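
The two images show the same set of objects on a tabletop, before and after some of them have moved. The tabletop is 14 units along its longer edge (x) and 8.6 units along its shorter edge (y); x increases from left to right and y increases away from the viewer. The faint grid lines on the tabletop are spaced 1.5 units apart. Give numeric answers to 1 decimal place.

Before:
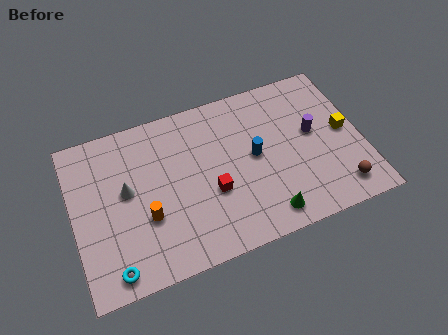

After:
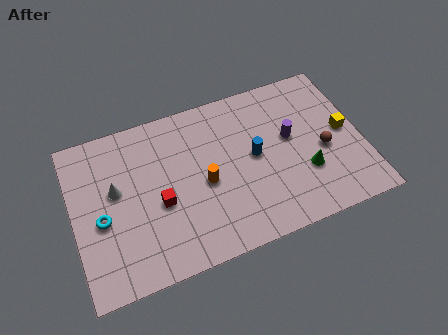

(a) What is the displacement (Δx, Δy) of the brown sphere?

(-0.5, 2.3)

The brown sphere was at about (12.6, 1.4) and moved to about (12.1, 3.7).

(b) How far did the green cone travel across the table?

2.6

From (9.0, 1.2) to (11.1, 2.8), the green cone covered √(2.1² + 1.6²) ≈ 2.6 units.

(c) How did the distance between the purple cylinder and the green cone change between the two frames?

-2.3

Before: roughly 4.5 units apart; after: 2.2. That's 2.3 units closer together.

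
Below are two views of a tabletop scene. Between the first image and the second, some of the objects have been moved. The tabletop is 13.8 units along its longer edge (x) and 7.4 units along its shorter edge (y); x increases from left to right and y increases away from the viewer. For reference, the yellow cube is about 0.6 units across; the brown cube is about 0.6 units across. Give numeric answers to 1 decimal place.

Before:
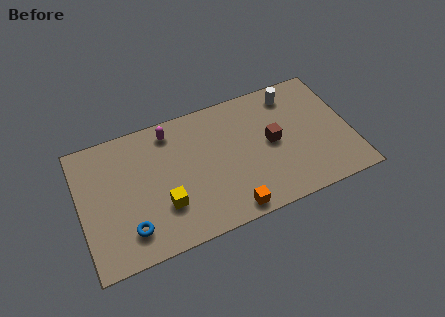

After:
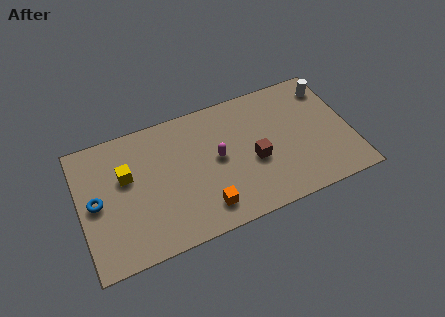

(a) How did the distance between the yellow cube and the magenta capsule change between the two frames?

+0.6

The distance was about 4.1 in the first image and 4.7 in the second, so they moved 0.6 units further apart.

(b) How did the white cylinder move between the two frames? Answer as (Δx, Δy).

(1.9, -0.2)

From the two frames, the white cylinder sits at roughly (11.1, 6.2) before and (13.0, 6.0) after.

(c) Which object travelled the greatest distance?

the magenta capsule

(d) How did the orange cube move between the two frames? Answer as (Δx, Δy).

(-1.2, 0.6)

From the two frames, the orange cube sits at roughly (7.3, 0.8) before and (6.1, 1.4) after.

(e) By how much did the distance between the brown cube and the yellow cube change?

+0.7

The distance was about 5.9 in the first image and 6.6 in the second, so they moved 0.7 units further apart.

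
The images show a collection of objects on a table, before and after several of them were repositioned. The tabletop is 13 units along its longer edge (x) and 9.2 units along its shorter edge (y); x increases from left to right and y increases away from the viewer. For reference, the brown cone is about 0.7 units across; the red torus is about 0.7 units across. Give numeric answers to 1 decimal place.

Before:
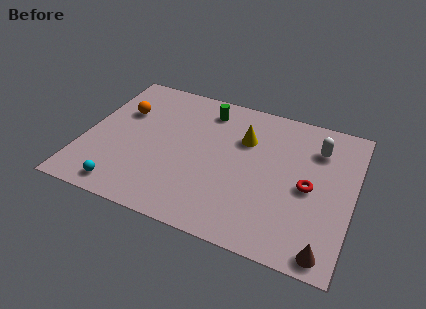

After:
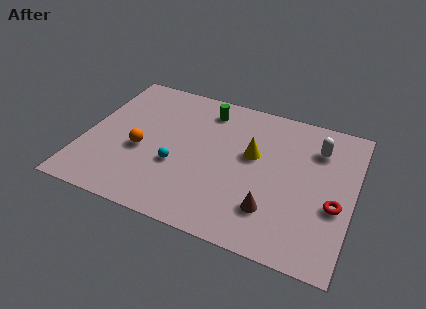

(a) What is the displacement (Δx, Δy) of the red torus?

(1.3, -0.7)

The red torus started near (10.9, 4.3) and ended near (12.2, 3.6).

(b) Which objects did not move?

the green cylinder and the white capsule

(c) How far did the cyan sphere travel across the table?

3.3

From (2.3, 1.1) to (4.6, 3.4), the cyan sphere covered √(2.3² + 2.3²) ≈ 3.3 units.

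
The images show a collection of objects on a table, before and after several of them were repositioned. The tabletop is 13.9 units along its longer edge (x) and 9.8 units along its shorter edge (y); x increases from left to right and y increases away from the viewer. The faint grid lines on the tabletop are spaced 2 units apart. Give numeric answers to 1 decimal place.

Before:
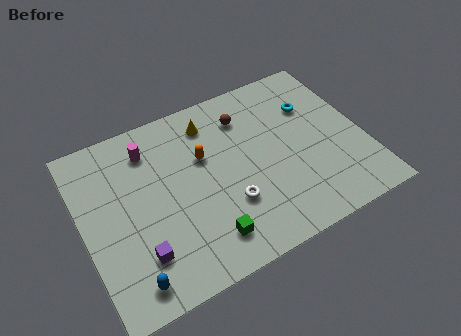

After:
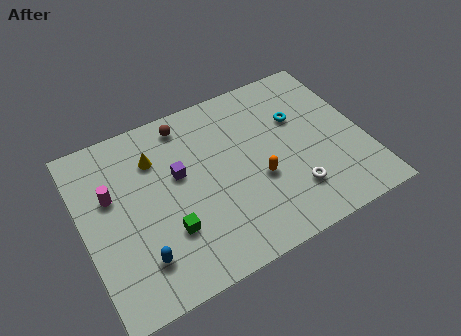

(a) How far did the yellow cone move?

3.0

From (6.7, 8.0) to (3.8, 7.2), the yellow cone covered √(2.9² + 0.8²) ≈ 3.0 units.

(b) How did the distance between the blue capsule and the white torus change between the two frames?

+2.2

Before: roughly 5.4 units apart; after: 7.6. That's 2.2 units further apart.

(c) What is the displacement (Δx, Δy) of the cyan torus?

(-0.8, -0.4)

The cyan torus started near (11.7, 6.8) and ended near (10.9, 6.4).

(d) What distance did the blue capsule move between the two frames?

1.1

From (1.8, 1.3) to (2.4, 2.2), the blue capsule covered √(0.6² + 0.9²) ≈ 1.1 units.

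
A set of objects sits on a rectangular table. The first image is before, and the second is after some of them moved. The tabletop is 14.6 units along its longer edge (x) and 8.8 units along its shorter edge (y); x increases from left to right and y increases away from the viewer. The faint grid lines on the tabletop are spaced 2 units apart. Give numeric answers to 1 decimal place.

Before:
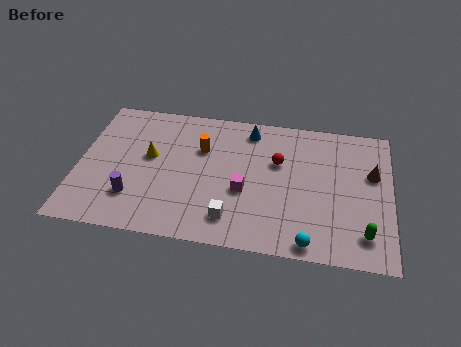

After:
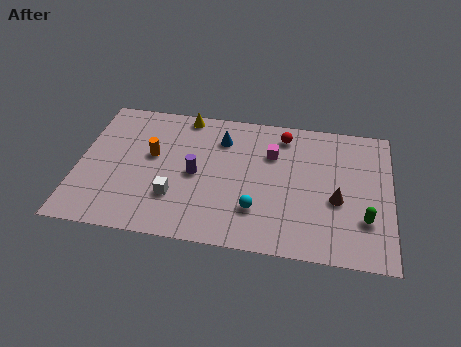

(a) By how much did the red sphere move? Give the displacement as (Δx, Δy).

(0.2, 1.8)

The red sphere started near (9.3, 5.6) and ended near (9.5, 7.4).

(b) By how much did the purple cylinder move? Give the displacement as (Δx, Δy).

(2.8, 1.9)

From the two frames, the purple cylinder sits at roughly (2.7, 2.3) before and (5.5, 4.2) after.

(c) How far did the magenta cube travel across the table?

2.9

The magenta cube was near (7.8, 3.5) before and (9.0, 6.1) after, so it travelled √(1.2² + 2.6²) ≈ 2.9 units.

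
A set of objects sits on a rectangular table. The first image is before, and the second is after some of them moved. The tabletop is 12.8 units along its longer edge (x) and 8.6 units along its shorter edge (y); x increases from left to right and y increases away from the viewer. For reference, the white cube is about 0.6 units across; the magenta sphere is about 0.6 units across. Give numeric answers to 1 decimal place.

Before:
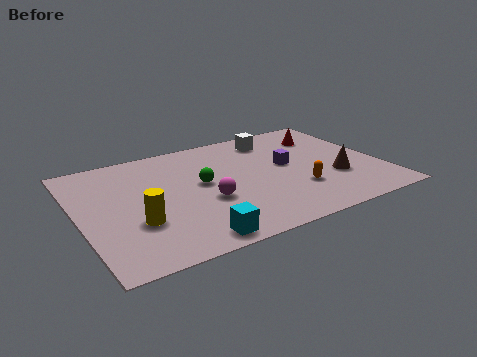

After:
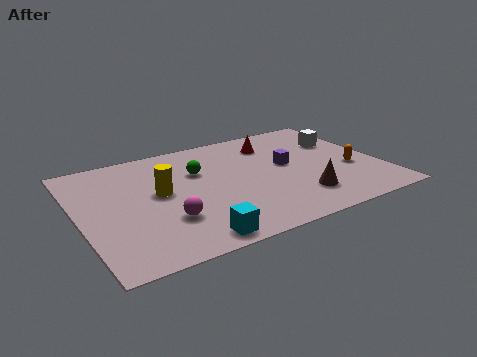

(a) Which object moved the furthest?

the white cube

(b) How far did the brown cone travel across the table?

1.9

The brown cone moved from about (10.7, 2.9) to (9.0, 2.0), a distance of √(1.7² + 0.9²) ≈ 1.9.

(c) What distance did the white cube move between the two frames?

3.1

From (8.7, 7.1) to (11.5, 5.8), the white cube covered √(2.8² + 1.3²) ≈ 3.1 units.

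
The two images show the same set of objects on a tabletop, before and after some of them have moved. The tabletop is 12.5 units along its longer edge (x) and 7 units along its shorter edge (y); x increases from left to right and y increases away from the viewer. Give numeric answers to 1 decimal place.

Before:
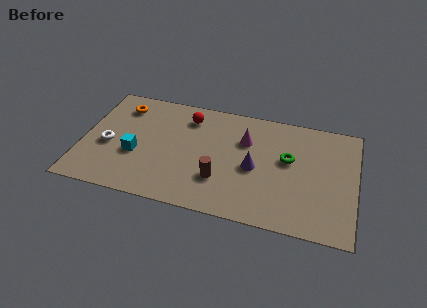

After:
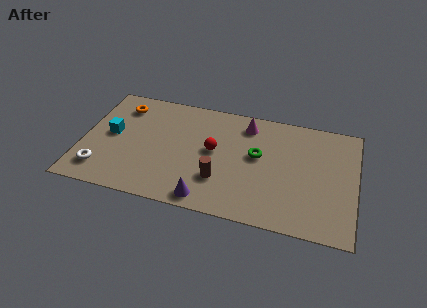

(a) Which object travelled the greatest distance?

the purple cone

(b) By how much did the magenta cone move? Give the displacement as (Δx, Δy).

(0.0, 1.0)

The magenta cone was at about (7.4, 4.8) and moved to about (7.4, 5.8).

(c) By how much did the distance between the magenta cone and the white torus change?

+1.3

They were about 6.5 units apart before and 7.8 after — 1.3 units further apart.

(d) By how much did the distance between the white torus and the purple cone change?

-1.8

Before: roughly 6.7 units apart; after: 4.9. That's 1.8 units closer together.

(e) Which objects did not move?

the brown cylinder and the orange torus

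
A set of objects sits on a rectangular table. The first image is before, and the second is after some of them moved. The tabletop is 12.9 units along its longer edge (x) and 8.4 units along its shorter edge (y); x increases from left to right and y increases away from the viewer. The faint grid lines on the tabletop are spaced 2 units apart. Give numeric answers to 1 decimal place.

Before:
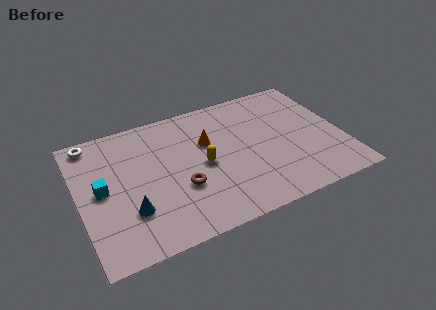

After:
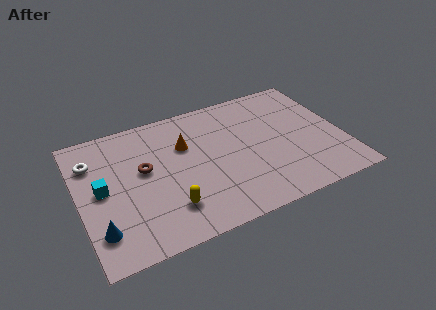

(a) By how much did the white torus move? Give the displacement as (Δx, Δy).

(-0.1, -1.3)

The white torus started near (0.9, 7.5) and ended near (0.8, 6.2).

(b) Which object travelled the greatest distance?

the yellow capsule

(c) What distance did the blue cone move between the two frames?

1.6

From (2.3, 2.5) to (0.8, 1.9), the blue cone covered √(1.5² + 0.6²) ≈ 1.6 units.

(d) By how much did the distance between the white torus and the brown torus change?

-3.2

Before: roughly 6.0 units apart; after: 2.8. That's 3.2 units closer together.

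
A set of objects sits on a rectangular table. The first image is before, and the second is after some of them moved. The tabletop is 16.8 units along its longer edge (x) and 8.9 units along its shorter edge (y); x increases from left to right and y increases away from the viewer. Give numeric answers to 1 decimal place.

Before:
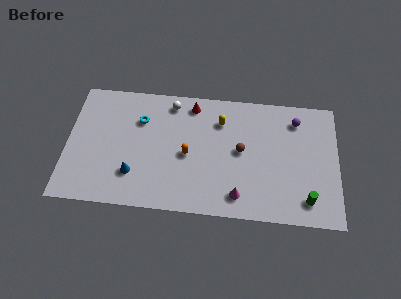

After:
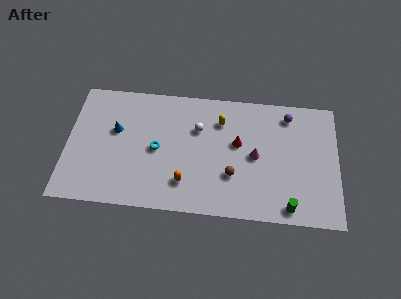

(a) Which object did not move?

the yellow capsule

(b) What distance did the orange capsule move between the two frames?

2.0

The orange capsule was near (7.5, 4.1) before and (7.4, 2.1) after, so it travelled √(0.1² + 2.0²) ≈ 2.0 units.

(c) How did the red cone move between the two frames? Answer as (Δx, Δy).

(2.9, -2.5)

From the two frames, the red cone sits at roughly (7.7, 7.7) before and (10.6, 5.2) after.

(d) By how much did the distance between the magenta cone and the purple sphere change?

-3.0

They were about 6.7 units apart before and 3.7 after — 3.0 units closer together.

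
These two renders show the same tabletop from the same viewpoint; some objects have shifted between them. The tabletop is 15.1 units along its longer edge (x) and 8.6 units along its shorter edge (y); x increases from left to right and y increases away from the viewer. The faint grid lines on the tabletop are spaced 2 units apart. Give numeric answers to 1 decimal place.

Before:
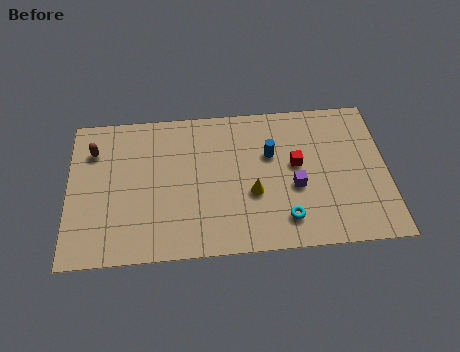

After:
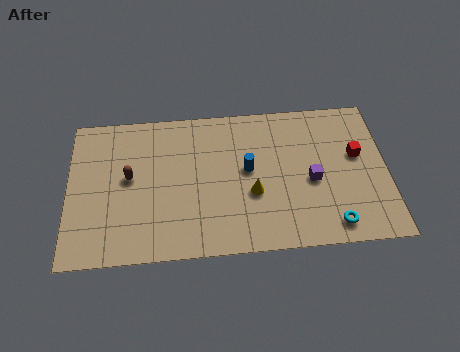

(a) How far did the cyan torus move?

2.3

The cyan torus moved from about (10.2, 1.7) to (12.4, 1.2), a distance of √(2.2² + 0.5²) ≈ 2.3.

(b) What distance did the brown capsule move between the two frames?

2.4

The brown capsule was near (1.2, 6.4) before and (2.9, 4.7) after, so it travelled √(1.7² + 1.7²) ≈ 2.4 units.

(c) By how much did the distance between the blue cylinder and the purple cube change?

+0.8

The distance was about 2.3 in the first image and 3.1 in the second, so they moved 0.8 units further apart.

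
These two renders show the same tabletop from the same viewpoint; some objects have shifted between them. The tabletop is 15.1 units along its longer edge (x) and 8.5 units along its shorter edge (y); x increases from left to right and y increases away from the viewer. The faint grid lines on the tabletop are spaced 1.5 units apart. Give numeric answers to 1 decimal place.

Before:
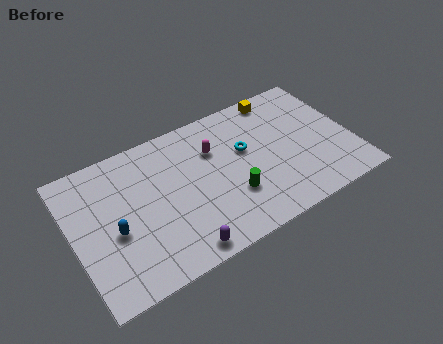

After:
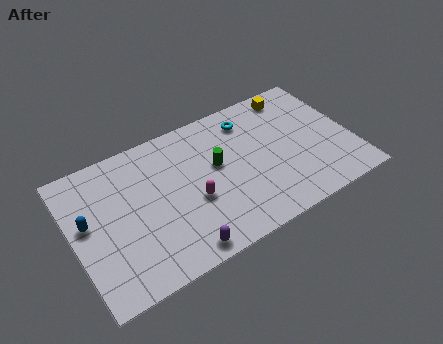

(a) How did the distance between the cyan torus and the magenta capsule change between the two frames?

+3.2

Before: roughly 1.8 units apart; after: 5.0. That's 3.2 units further apart.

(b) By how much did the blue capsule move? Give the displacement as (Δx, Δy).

(-1.3, 1.2)

The blue capsule started near (2.1, 3.6) and ended near (0.8, 4.8).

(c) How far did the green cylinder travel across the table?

2.3

The green cylinder was near (8.3, 2.7) before and (7.8, 4.9) after, so it travelled √(0.5² + 2.2²) ≈ 2.3 units.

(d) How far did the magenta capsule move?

2.9

The magenta capsule was near (7.8, 5.9) before and (6.3, 3.4) after, so it travelled √(1.5² + 2.5²) ≈ 2.9 units.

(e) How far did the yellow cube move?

0.8

From (11.7, 7.6) to (12.5, 7.4), the yellow cube covered √(0.8² + 0.2²) ≈ 0.8 units.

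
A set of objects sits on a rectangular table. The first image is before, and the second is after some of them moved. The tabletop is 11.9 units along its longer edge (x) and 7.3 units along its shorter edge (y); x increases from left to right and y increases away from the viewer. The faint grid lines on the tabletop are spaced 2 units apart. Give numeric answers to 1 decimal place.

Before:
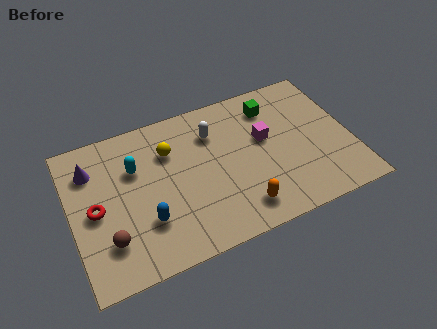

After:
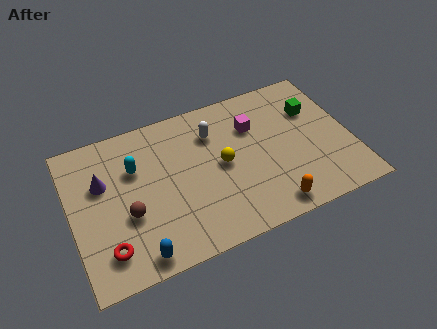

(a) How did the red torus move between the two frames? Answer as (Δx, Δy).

(0.3, -2.0)

The red torus started near (1.0, 3.5) and ended near (1.3, 1.5).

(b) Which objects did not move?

the white capsule and the cyan capsule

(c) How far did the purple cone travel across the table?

0.9

The purple cone was near (1.0, 5.5) before and (1.4, 4.7) after, so it travelled √(0.4² + 0.8²) ≈ 0.9 units.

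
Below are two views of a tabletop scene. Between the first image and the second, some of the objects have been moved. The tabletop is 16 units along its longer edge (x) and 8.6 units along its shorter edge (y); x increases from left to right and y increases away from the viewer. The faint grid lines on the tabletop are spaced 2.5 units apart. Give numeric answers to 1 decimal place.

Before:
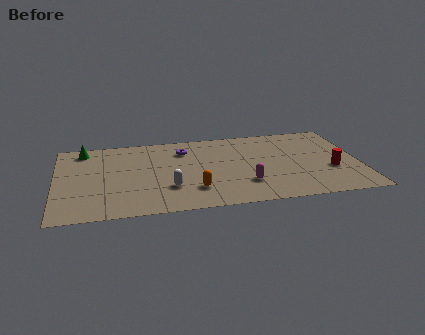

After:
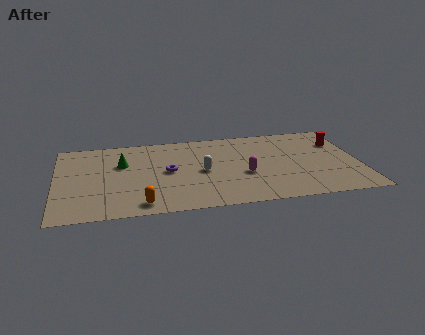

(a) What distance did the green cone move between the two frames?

2.7

From (1.5, 7.4) to (3.5, 5.6), the green cone covered √(2.0² + 1.8²) ≈ 2.7 units.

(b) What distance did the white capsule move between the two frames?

2.3

The white capsule moved from about (5.9, 2.6) to (7.7, 4.1), a distance of √(1.8² + 1.5²) ≈ 2.3.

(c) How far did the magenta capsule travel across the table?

1.0

From (9.9, 2.4) to (9.9, 3.4), the magenta capsule covered √(0.0² + 1.0²) ≈ 1.0 units.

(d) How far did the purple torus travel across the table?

2.4

From (6.8, 6.6) to (5.9, 4.4), the purple torus covered √(0.9² + 2.2²) ≈ 2.4 units.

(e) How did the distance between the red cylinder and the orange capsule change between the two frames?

+4.4

Before: roughly 7.4 units apart; after: 11.8. That's 4.4 units further apart.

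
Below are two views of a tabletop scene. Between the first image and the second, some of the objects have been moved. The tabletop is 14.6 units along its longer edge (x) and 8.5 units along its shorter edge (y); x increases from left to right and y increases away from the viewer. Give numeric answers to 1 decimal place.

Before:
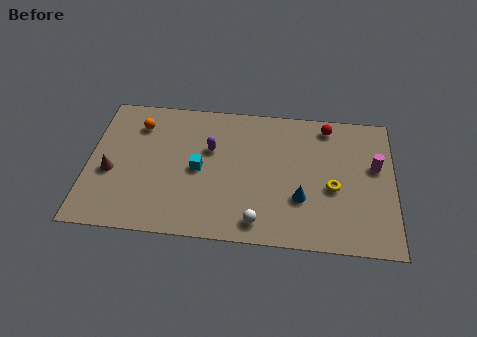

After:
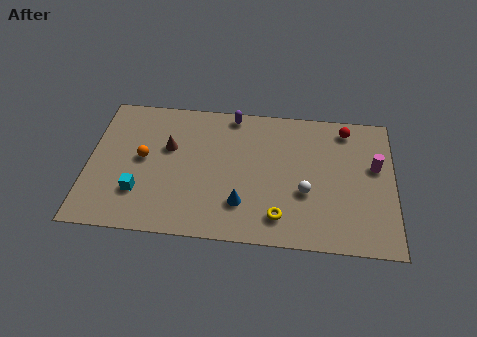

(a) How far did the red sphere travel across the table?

0.9

The red sphere moved from about (11.4, 7.4) to (12.3, 7.3), a distance of √(0.9² + 0.1²) ≈ 0.9.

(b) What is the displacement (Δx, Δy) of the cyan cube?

(-2.8, -1.7)

From the two frames, the cyan cube sits at roughly (5.3, 4.1) before and (2.5, 2.4) after.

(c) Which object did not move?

the magenta cylinder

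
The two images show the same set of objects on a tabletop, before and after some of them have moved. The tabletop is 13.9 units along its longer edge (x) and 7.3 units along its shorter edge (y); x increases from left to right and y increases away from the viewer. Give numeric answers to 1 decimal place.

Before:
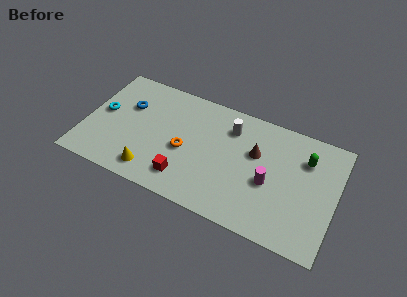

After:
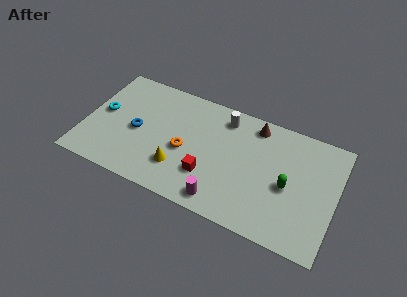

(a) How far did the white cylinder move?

0.6

The white cylinder was near (7.9, 5.6) before and (7.5, 6.1) after, so it travelled √(0.4² + 0.5²) ≈ 0.6 units.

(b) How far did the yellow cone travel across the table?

1.6

The yellow cone was near (4.0, 1.2) before and (5.4, 2.0) after, so it travelled √(1.4² + 0.8²) ≈ 1.6 units.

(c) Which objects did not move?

the orange torus and the cyan torus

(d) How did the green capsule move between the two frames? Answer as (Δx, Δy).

(-0.8, -2.0)

From the two frames, the green capsule sits at roughly (12.1, 5.3) before and (11.3, 3.3) after.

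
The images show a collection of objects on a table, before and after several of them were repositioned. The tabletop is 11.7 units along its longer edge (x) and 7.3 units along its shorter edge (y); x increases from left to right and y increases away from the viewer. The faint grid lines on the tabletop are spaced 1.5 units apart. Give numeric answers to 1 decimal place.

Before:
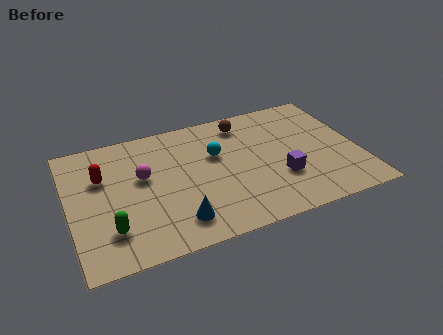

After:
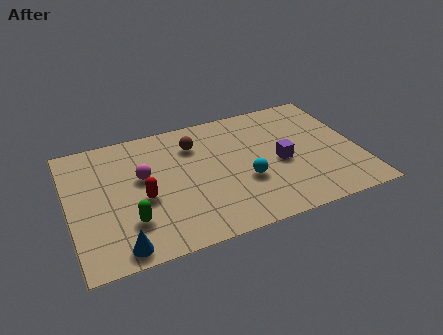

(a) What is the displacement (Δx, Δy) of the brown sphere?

(-2.1, -0.6)

The brown sphere started near (7.3, 6.1) and ended near (5.2, 5.5).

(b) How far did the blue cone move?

2.4

From (4.1, 1.4) to (1.8, 0.8), the blue cone covered √(2.3² + 0.6²) ≈ 2.4 units.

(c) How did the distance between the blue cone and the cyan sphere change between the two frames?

+1.8

They were about 3.7 units apart before and 5.5 after — 1.8 units further apart.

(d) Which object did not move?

the magenta sphere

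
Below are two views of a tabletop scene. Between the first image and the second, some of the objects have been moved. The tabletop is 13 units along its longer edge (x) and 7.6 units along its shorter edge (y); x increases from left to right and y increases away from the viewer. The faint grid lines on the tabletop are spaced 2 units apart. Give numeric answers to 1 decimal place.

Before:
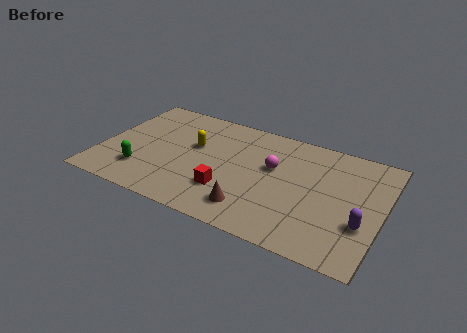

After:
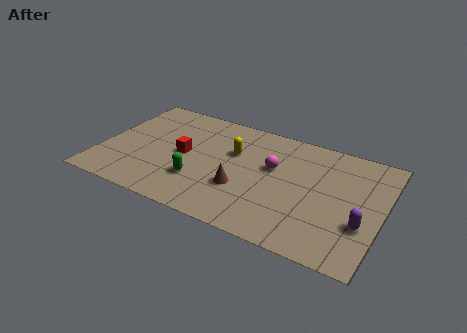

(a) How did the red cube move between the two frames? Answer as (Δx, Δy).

(-2.3, 1.6)

From the two frames, the red cube sits at roughly (6.1, 2.2) before and (3.8, 3.8) after.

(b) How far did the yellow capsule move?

1.8

The yellow capsule was near (4.2, 4.6) before and (6.0, 4.9) after, so it travelled √(1.8² + 0.3²) ≈ 1.8 units.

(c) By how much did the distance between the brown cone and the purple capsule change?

+0.5

The distance was about 5.0 in the first image and 5.5 in the second, so they moved 0.5 units further apart.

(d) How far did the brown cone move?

1.3

The brown cone was near (7.3, 1.5) before and (6.7, 2.6) after, so it travelled √(0.6² + 1.1²) ≈ 1.3 units.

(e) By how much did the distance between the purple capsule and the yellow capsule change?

-1.6

They were about 8.2 units apart before and 6.6 after — 1.6 units closer together.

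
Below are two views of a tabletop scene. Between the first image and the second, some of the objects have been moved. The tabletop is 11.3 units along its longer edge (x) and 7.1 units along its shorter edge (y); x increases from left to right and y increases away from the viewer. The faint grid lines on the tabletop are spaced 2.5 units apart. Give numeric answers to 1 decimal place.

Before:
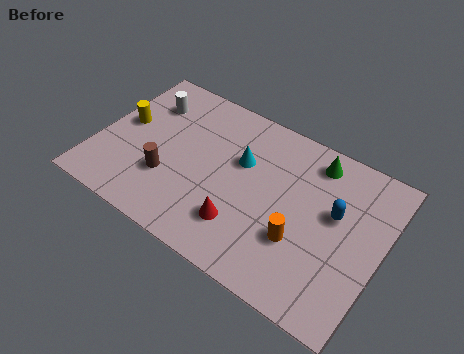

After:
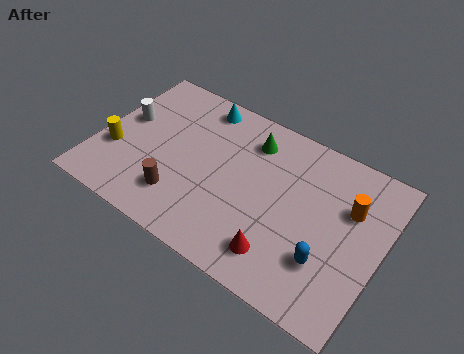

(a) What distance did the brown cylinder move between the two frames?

0.8

The brown cylinder moved from about (3.0, 2.3) to (3.6, 1.7), a distance of √(0.6² + 0.6²) ≈ 0.8.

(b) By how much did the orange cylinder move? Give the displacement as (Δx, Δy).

(1.6, 2.3)

The orange cylinder was at about (8.3, 2.4) and moved to about (9.9, 4.7).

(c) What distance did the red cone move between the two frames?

1.6

From (6.1, 1.8) to (7.7, 1.4), the red cone covered √(1.6² + 0.4²) ≈ 1.6 units.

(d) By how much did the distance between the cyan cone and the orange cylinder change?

+3.1

Before: roughly 3.4 units apart; after: 6.5. That's 3.1 units further apart.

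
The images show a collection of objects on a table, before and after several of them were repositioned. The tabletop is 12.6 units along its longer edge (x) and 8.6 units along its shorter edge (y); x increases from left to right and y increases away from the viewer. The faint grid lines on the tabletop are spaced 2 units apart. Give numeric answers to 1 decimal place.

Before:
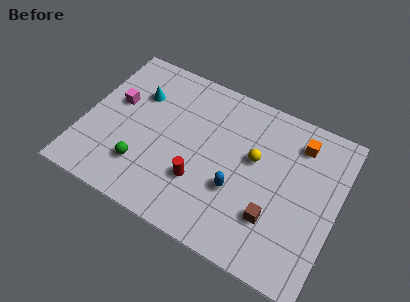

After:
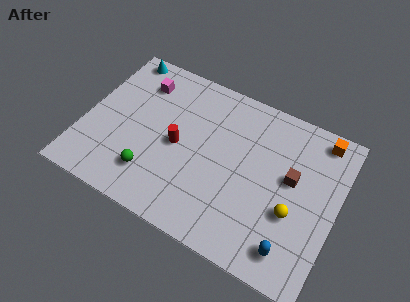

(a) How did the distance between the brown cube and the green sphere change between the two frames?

+0.7

Before: roughly 6.5 units apart; after: 7.2. That's 0.7 units further apart.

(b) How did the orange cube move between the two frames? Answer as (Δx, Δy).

(1.0, 0.7)

The orange cube started near (10.4, 6.9) and ended near (11.4, 7.6).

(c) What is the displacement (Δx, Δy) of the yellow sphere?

(2.2, -1.9)

The yellow sphere started near (8.4, 5.1) and ended near (10.6, 3.2).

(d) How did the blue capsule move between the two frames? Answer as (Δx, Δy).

(3.0, -1.7)

The blue capsule started near (7.8, 3.1) and ended near (10.8, 1.4).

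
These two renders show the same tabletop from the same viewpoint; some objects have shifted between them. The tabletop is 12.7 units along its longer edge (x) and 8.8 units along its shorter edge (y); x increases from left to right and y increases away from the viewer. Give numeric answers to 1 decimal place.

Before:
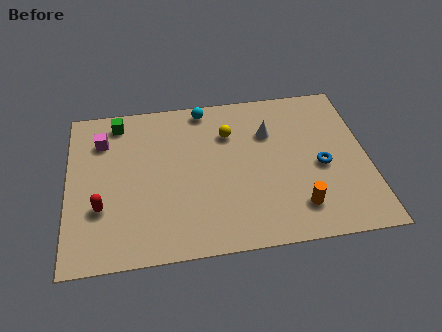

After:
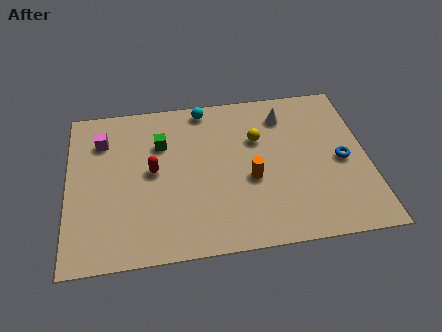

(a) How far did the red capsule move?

2.8

The red capsule moved from about (1.4, 2.9) to (3.6, 4.6), a distance of √(2.2² + 1.7²) ≈ 2.8.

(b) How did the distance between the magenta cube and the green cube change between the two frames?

+1.3

The distance was about 1.2 in the first image and 2.5 in the second, so they moved 1.3 units further apart.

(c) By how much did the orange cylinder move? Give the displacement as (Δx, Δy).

(-1.9, 1.8)

The orange cylinder was at about (9.6, 1.8) and moved to about (7.7, 3.6).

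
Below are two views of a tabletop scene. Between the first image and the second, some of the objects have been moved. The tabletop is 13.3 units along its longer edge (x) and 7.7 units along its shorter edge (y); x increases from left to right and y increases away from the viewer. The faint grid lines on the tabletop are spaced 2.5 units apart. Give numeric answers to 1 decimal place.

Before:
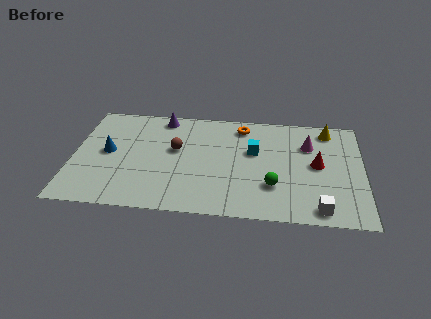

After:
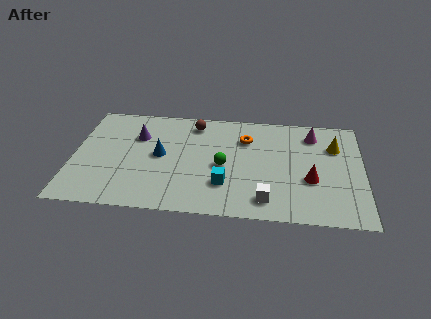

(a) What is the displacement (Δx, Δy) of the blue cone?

(2.4, 0.0)

The blue cone started near (1.6, 4.0) and ended near (4.0, 4.0).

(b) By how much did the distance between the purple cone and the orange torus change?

+1.3

They were about 3.7 units apart before and 5.0 after — 1.3 units further apart.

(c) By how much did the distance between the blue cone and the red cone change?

-2.6

They were about 9.6 units apart before and 7.0 after — 2.6 units closer together.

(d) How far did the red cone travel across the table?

1.1

The red cone moved from about (11.2, 4.0) to (10.9, 2.9), a distance of √(0.3² + 1.1²) ≈ 1.1.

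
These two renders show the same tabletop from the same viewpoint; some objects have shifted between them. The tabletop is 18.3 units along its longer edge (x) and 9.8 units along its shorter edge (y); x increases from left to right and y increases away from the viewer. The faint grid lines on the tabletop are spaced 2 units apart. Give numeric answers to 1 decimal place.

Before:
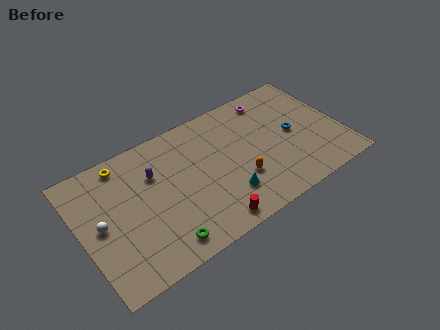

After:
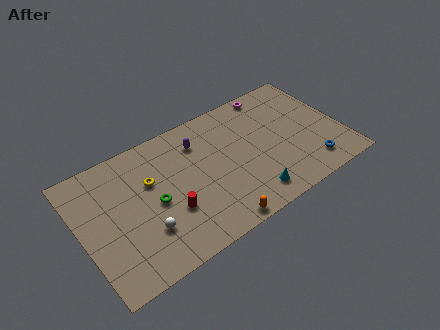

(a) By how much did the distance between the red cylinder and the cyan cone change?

+3.7

The distance was about 2.0 in the first image and 5.7 in the second, so they moved 3.7 units further apart.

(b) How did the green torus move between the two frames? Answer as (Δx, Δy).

(0.0, 3.2)

The green torus started near (5.0, 1.4) and ended near (5.0, 4.6).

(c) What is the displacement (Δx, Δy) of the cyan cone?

(1.6, -0.9)

From the two frames, the cyan cone sits at roughly (9.7, 2.5) before and (11.3, 1.6) after.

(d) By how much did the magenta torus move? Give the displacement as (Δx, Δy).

(0.2, 0.5)

From the two frames, the magenta torus sits at roughly (14.0, 8.4) before and (14.2, 8.9) after.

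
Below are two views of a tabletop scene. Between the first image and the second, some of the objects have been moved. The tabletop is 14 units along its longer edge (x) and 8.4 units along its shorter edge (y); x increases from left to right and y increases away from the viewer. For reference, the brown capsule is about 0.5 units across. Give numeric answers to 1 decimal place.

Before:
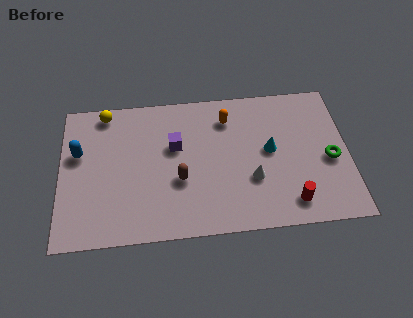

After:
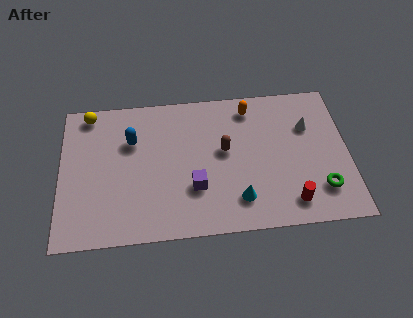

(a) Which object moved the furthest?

the white cone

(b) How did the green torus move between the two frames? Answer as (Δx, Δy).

(-0.5, -1.7)

From the two frames, the green torus sits at roughly (13.1, 3.7) before and (12.6, 2.0) after.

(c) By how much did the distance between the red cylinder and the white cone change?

+2.1

Before: roughly 2.3 units apart; after: 4.4. That's 2.1 units further apart.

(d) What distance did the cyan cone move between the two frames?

3.1

From (10.2, 4.5) to (8.6, 1.8), the cyan cone covered √(1.6² + 2.7²) ≈ 3.1 units.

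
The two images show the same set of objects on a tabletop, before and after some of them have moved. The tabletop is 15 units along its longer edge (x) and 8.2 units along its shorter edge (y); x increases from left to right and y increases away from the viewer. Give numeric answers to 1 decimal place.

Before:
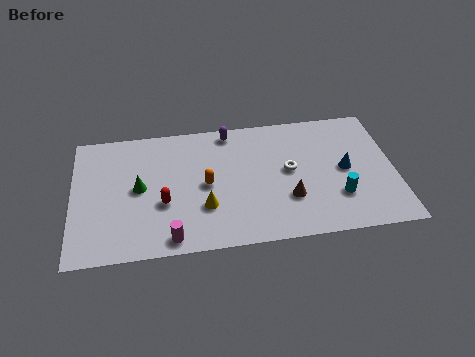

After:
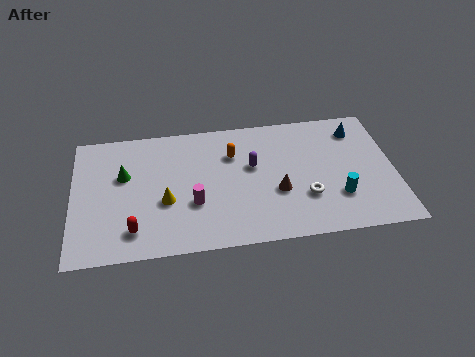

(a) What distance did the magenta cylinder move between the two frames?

2.3

From (4.5, 0.9) to (5.6, 2.9), the magenta cylinder covered √(1.1² + 2.0²) ≈ 2.3 units.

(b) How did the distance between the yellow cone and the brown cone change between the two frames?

+1.3

Before: roughly 3.9 units apart; after: 5.2. That's 1.3 units further apart.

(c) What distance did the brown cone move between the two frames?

0.7

The brown cone moved from about (10.0, 2.6) to (9.5, 3.1), a distance of √(0.5² + 0.5²) ≈ 0.7.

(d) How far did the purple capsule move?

2.6

The purple capsule moved from about (7.4, 7.3) to (8.4, 4.9), a distance of √(1.0² + 2.4²) ≈ 2.6.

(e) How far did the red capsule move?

2.1

The red capsule moved from about (4.2, 3.1) to (2.8, 1.6), a distance of √(1.4² + 1.5²) ≈ 2.1.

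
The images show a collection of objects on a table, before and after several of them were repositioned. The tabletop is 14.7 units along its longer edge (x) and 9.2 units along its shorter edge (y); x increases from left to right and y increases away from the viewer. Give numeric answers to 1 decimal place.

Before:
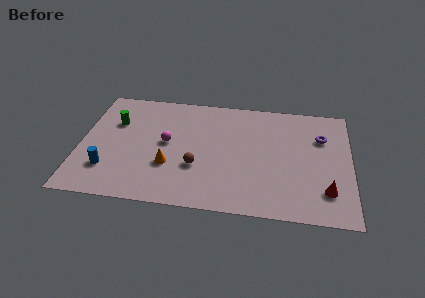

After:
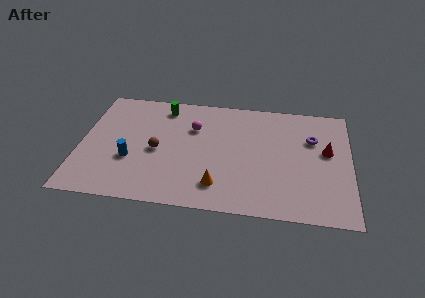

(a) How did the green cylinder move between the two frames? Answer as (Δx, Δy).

(2.6, 1.6)

From the two frames, the green cylinder sits at roughly (1.8, 6.2) before and (4.4, 7.8) after.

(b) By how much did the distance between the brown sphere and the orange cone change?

+2.6

Before: roughly 1.5 units apart; after: 4.1. That's 2.6 units further apart.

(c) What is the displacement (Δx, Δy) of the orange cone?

(2.7, -1.2)

The orange cone was at about (4.9, 3.1) and moved to about (7.6, 1.9).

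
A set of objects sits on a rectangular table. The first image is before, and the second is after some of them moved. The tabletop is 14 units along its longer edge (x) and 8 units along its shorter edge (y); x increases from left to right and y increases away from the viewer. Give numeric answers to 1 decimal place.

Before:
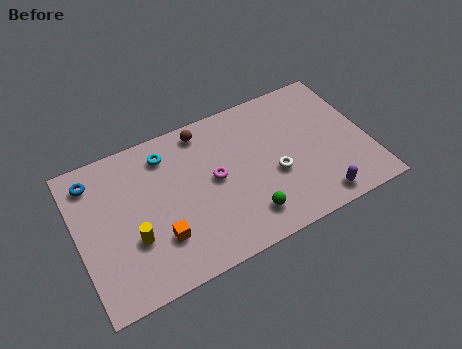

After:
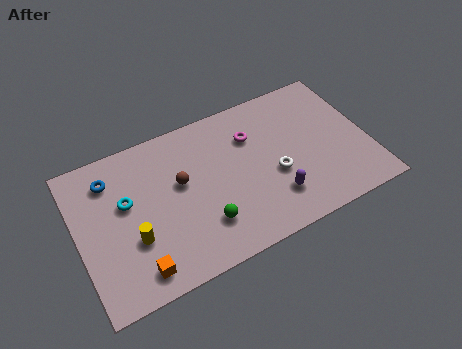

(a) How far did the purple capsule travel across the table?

2.2

The purple capsule moved from about (11.2, 1.0) to (9.2, 2.0), a distance of √(2.0² + 1.0²) ≈ 2.2.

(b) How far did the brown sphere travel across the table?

2.7

From (6.4, 7.0) to (5.0, 4.7), the brown sphere covered √(1.4² + 2.3²) ≈ 2.7 units.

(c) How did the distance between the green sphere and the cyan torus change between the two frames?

-1.6

The distance was about 5.9 in the first image and 4.3 in the second, so they moved 1.6 units closer together.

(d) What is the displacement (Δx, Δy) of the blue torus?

(0.8, -0.3)

The blue torus started near (1.0, 6.6) and ended near (1.8, 6.3).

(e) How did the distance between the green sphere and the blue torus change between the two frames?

-2.6

The distance was about 8.4 in the first image and 5.8 in the second, so they moved 2.6 units closer together.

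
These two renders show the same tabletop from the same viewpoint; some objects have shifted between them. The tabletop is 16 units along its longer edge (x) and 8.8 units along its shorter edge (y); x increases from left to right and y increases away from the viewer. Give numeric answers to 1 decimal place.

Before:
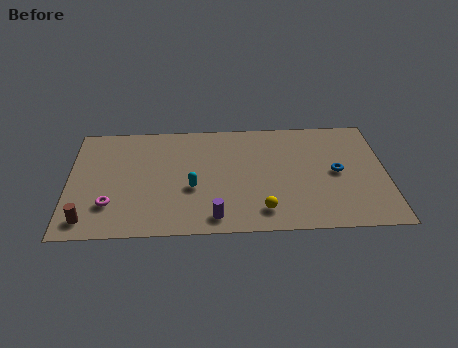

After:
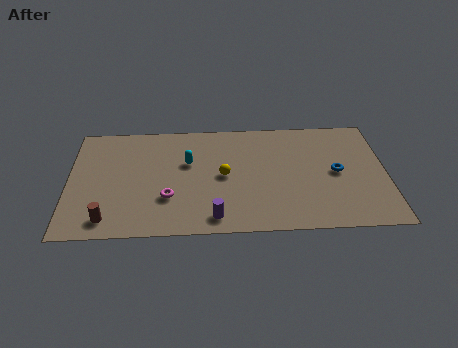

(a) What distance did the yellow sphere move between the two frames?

3.4

The yellow sphere moved from about (9.7, 1.6) to (7.8, 4.4), a distance of √(1.9² + 2.8²) ≈ 3.4.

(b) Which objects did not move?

the blue torus and the purple cylinder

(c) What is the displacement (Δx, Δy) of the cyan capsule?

(-0.2, 2.0)

The cyan capsule started near (6.2, 3.5) and ended near (6.0, 5.5).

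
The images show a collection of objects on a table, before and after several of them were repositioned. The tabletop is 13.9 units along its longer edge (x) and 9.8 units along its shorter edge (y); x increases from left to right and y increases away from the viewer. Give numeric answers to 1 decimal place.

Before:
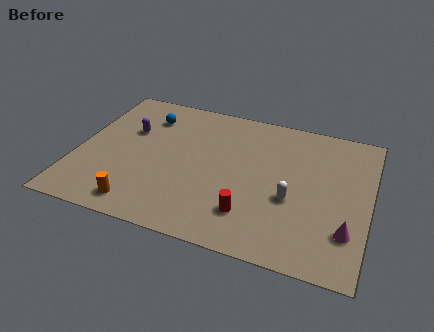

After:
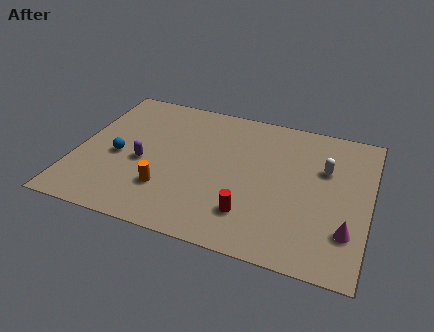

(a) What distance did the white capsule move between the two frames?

2.9

From (10.3, 3.9) to (11.7, 6.4), the white capsule covered √(1.4² + 2.5²) ≈ 2.9 units.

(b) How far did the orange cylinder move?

1.8

From (3.4, 1.3) to (4.5, 2.7), the orange cylinder covered √(1.1² + 1.4²) ≈ 1.8 units.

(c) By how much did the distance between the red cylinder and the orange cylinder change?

-1.2

The distance was about 5.2 in the first image and 4.0 in the second, so they moved 1.2 units closer together.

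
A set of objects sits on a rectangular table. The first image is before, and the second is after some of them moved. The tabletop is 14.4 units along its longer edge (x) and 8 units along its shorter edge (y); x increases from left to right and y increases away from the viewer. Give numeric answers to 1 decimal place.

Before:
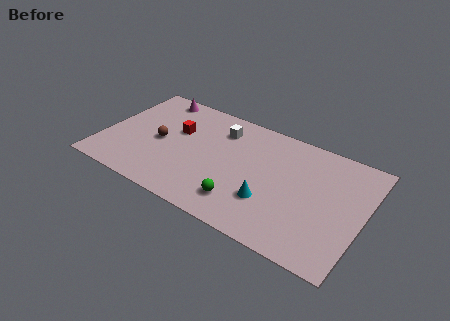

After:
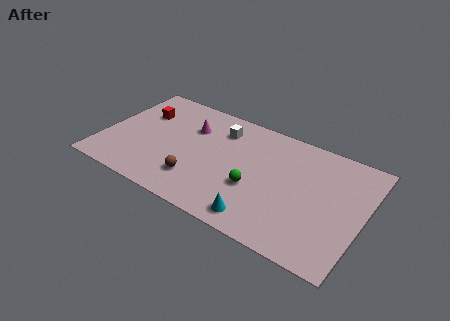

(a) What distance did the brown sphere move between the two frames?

3.0

The brown sphere moved from about (3.1, 3.8) to (5.5, 2.0), a distance of √(2.4² + 1.8²) ≈ 3.0.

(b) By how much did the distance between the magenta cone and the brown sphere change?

+0.3

The distance was about 3.4 in the first image and 3.7 in the second, so they moved 0.3 units further apart.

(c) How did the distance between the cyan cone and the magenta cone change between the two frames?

-2.1

They were about 8.5 units apart before and 6.4 after — 2.1 units closer together.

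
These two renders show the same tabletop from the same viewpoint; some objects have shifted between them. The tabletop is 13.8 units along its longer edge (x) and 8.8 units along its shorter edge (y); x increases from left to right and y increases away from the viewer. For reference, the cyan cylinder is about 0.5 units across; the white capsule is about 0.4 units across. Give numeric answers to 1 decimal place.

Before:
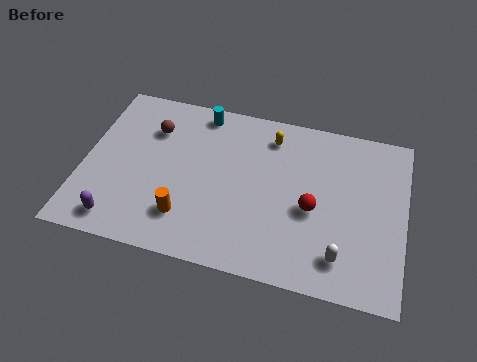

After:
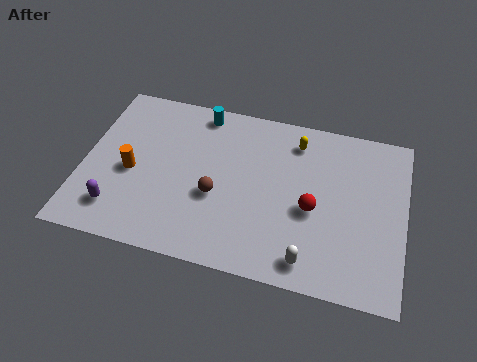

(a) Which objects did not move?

the red sphere and the cyan cylinder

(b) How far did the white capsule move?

1.4

The white capsule was near (11.2, 1.7) before and (9.9, 1.2) after, so it travelled √(1.3² + 0.5²) ≈ 1.4 units.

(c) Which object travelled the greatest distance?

the brown sphere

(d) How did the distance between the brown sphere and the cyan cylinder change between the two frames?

+2.0

The distance was about 2.4 in the first image and 4.4 in the second, so they moved 2.0 units further apart.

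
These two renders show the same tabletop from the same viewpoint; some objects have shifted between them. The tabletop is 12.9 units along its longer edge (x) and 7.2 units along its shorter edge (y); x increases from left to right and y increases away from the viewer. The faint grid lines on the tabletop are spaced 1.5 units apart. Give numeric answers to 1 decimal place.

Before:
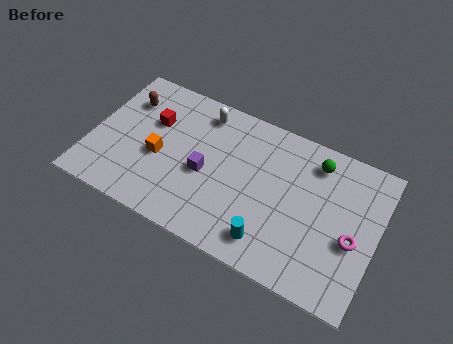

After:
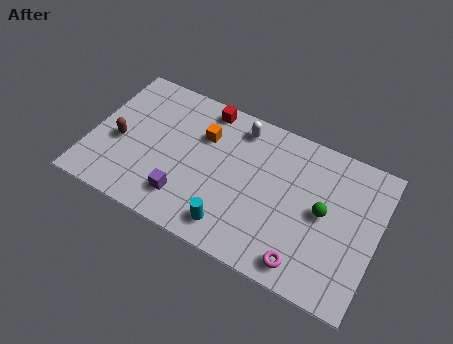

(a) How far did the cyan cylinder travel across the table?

1.7

The cyan cylinder moved from about (8.4, 1.3) to (6.7, 1.2), a distance of √(1.7² + 0.1²) ≈ 1.7.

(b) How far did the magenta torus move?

2.8

The magenta torus was near (11.9, 3.0) before and (10.0, 1.0) after, so it travelled √(1.9² + 2.0²) ≈ 2.8 units.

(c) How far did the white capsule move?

1.7

The white capsule was near (4.7, 6.1) before and (6.4, 6.1) after, so it travelled √(1.7² + 0.0²) ≈ 1.7 units.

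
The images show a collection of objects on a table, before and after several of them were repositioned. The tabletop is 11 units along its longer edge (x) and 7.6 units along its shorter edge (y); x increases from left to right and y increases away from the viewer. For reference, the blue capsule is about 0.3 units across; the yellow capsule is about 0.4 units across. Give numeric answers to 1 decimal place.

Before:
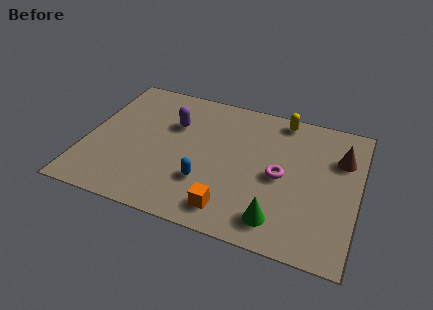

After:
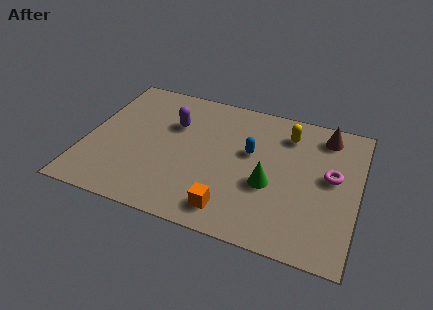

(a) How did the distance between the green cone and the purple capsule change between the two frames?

-1.4

They were about 6.0 units apart before and 4.6 after — 1.4 units closer together.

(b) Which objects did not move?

the purple capsule and the orange cube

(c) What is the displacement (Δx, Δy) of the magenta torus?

(2.0, 0.6)

The magenta torus started near (7.9, 3.6) and ended near (9.9, 4.2).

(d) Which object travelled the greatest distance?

the blue capsule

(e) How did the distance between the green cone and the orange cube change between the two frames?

+0.4

The distance was about 1.9 in the first image and 2.3 in the second, so they moved 0.4 units further apart.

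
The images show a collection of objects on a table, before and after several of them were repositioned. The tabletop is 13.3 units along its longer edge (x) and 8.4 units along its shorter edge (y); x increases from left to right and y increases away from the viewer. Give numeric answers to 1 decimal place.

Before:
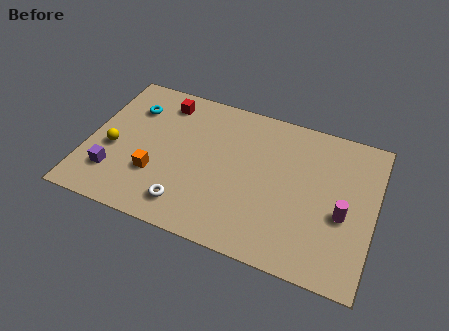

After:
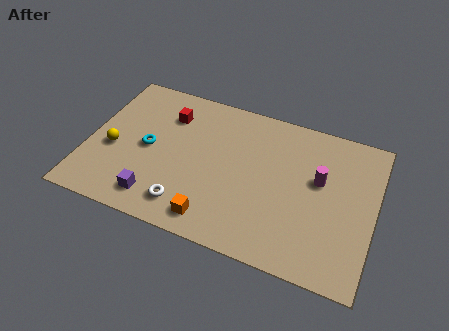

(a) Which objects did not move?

the yellow sphere and the white torus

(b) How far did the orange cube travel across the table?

3.3

From (3.3, 2.7) to (6.2, 1.2), the orange cube covered √(2.9² + 1.5²) ≈ 3.3 units.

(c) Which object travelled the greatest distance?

the orange cube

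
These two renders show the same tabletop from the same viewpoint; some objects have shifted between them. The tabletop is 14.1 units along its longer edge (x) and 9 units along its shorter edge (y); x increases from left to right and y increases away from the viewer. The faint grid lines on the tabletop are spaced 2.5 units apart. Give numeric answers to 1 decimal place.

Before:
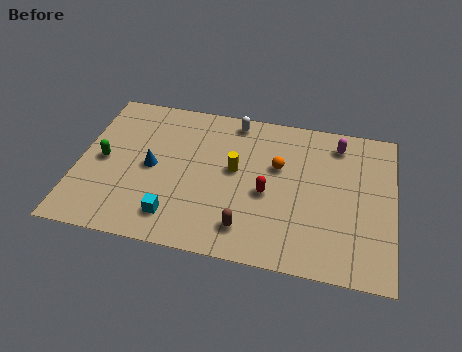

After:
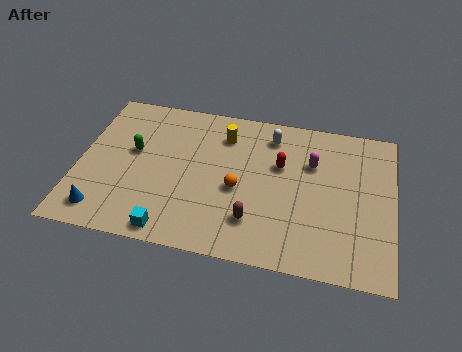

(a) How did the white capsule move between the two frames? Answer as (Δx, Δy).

(1.7, -0.6)

From the two frames, the white capsule sits at roughly (6.8, 8.0) before and (8.5, 7.4) after.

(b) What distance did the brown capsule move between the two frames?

0.6

The brown capsule was near (7.7, 1.7) before and (8.0, 2.2) after, so it travelled √(0.3² + 0.5²) ≈ 0.6 units.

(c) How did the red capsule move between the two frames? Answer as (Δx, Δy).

(0.5, 1.8)

The red capsule started near (8.5, 3.9) and ended near (9.0, 5.7).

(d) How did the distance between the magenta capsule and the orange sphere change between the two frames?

+0.7

The distance was about 3.2 in the first image and 3.9 in the second, so they moved 0.7 units further apart.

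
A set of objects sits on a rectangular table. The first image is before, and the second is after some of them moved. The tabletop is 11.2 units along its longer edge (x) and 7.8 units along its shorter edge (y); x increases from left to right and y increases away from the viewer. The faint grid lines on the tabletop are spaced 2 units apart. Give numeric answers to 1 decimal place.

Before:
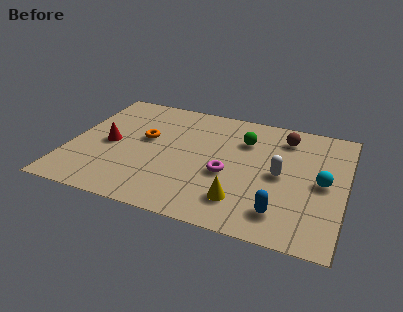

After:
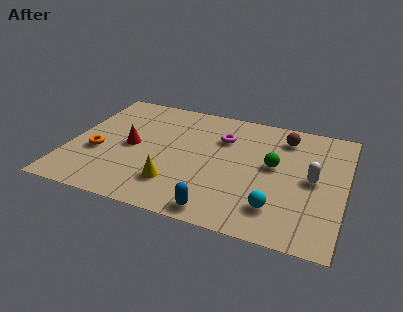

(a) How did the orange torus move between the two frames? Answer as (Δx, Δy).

(-1.8, -1.5)

The orange torus started near (3.0, 4.5) and ended near (1.2, 3.0).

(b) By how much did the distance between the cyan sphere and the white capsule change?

+0.9

They were about 1.7 units apart before and 2.6 after — 0.9 units further apart.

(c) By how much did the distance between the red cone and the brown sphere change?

-0.9

They were about 7.5 units apart before and 6.6 after — 0.9 units closer together.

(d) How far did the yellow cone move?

2.7

The yellow cone was near (7.2, 1.7) before and (4.5, 1.9) after, so it travelled √(2.7² + 0.2²) ≈ 2.7 units.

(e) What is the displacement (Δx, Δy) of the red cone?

(0.9, 0.1)

The red cone started near (1.6, 3.7) and ended near (2.5, 3.8).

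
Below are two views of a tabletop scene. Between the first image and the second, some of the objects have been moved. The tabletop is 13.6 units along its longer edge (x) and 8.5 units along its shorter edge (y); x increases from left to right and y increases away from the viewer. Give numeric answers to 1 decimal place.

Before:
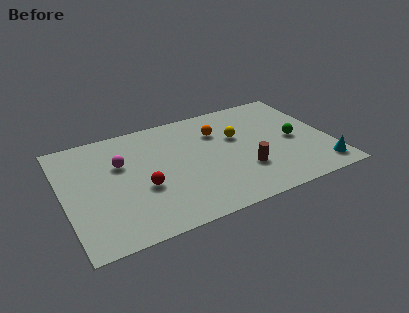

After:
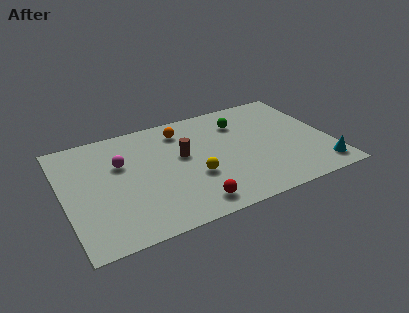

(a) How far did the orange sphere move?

2.0

The orange sphere moved from about (8.1, 6.1) to (6.3, 6.9), a distance of √(1.8² + 0.8²) ≈ 2.0.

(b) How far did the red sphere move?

3.0

The red sphere was near (3.9, 3.3) before and (6.1, 1.2) after, so it travelled √(2.2² + 2.1²) ≈ 3.0 units.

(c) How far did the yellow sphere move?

3.3

From (9.0, 5.3) to (6.5, 3.1), the yellow sphere covered √(2.5² + 2.2²) ≈ 3.3 units.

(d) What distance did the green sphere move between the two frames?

3.5

From (11.8, 4.0) to (9.3, 6.4), the green sphere covered √(2.5² + 2.4²) ≈ 3.5 units.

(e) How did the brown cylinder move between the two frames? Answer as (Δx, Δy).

(-2.9, 2.3)

From the two frames, the brown cylinder sits at roughly (9.0, 2.6) before and (6.1, 4.9) after.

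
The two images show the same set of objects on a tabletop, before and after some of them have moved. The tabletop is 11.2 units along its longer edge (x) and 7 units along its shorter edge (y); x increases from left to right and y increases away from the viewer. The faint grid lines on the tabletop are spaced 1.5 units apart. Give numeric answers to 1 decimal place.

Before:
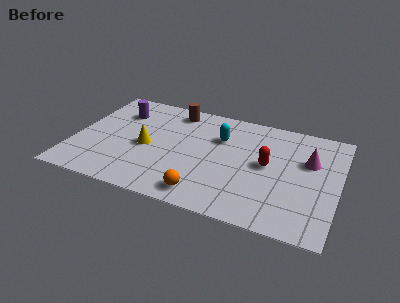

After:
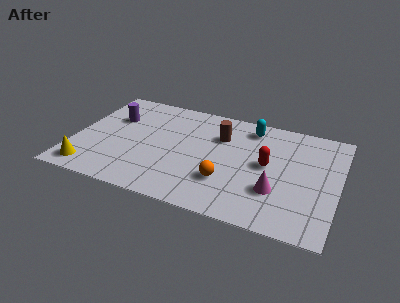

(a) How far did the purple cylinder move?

0.5

The purple cylinder moved from about (1.7, 5.2) to (1.5, 4.7), a distance of √(0.2² + 0.5²) ≈ 0.5.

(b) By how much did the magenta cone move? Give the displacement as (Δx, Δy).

(-1.2, -2.3)

From the two frames, the magenta cone sits at roughly (9.9, 4.5) before and (8.7, 2.2) after.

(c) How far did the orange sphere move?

1.4

The orange sphere moved from about (5.8, 1.0) to (6.6, 2.1), a distance of √(0.8² + 1.1²) ≈ 1.4.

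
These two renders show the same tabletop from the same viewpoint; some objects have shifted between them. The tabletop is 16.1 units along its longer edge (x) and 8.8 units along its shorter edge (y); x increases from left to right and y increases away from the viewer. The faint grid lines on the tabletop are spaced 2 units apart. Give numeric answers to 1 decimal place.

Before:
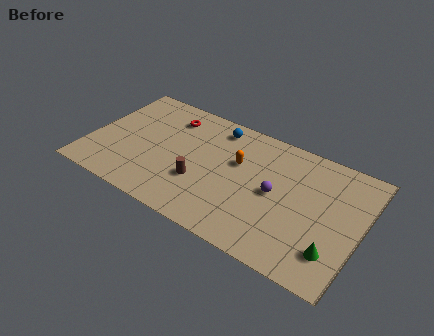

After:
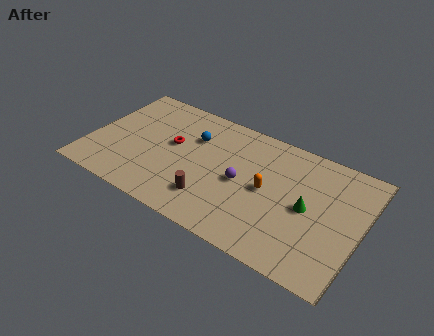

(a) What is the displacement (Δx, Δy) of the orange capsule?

(1.9, -1.1)

The orange capsule was at about (8.7, 5.5) and moved to about (10.6, 4.4).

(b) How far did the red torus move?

2.1

The red torus was near (4.3, 7.0) before and (4.8, 5.0) after, so it travelled √(0.5² + 2.0²) ≈ 2.1 units.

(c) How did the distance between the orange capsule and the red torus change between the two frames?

+1.2

Before: roughly 4.6 units apart; after: 5.8. That's 1.2 units further apart.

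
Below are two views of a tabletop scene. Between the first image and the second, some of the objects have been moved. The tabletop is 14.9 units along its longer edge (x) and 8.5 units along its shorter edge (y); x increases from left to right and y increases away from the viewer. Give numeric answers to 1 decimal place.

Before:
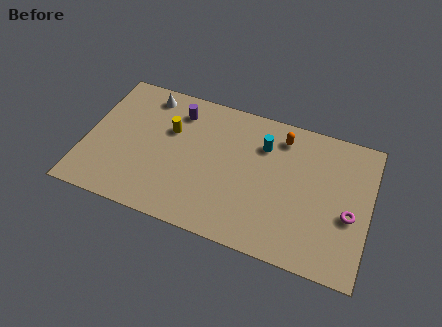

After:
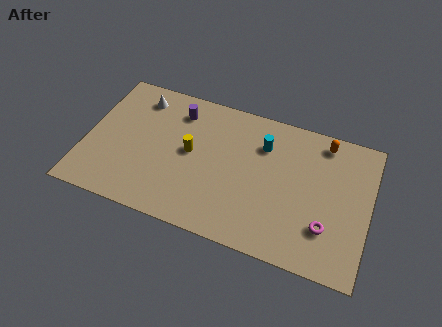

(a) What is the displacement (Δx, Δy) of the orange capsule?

(2.2, 0.4)

The orange capsule started near (10.1, 7.0) and ended near (12.3, 7.4).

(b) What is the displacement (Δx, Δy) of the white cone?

(-0.4, -0.3)

The white cone started near (2.9, 7.3) and ended near (2.5, 7.0).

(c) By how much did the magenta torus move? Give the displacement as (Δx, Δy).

(-1.1, -1.1)

The magenta torus was at about (13.9, 3.5) and moved to about (12.8, 2.4).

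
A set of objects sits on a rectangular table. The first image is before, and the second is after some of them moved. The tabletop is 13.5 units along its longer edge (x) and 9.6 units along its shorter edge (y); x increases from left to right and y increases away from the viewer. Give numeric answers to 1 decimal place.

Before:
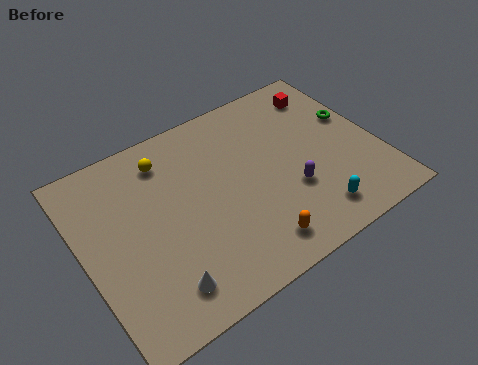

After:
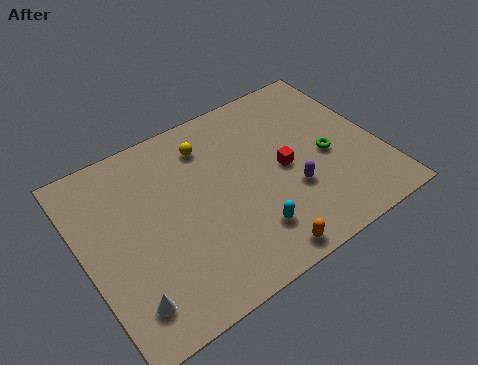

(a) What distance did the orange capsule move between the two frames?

0.6

From (7.1, 1.5) to (7.2, 0.9), the orange capsule covered √(0.1² + 0.6²) ≈ 0.6 units.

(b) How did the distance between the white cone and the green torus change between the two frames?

-0.6

They were about 10.6 units apart before and 10.0 after — 0.6 units closer together.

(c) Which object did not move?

the purple capsule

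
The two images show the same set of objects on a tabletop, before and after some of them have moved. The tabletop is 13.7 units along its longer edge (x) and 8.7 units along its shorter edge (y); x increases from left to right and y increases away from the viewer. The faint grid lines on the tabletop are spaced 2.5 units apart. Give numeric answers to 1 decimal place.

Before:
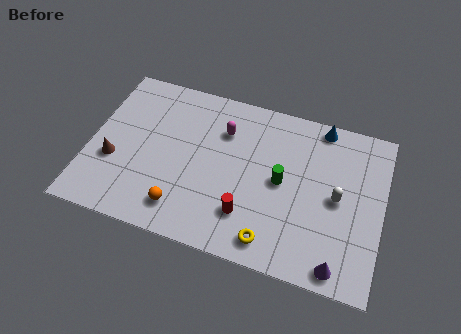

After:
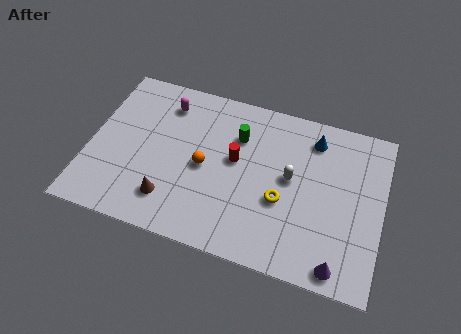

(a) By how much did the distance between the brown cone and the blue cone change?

-2.3

Before: roughly 10.5 units apart; after: 8.2. That's 2.3 units closer together.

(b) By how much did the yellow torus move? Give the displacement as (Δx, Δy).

(0.3, 2.2)

From the two frames, the yellow torus sits at roughly (8.8, 1.2) before and (9.1, 3.4) after.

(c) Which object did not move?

the purple cone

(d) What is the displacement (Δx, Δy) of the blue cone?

(-0.3, -0.8)

From the two frames, the blue cone sits at roughly (10.6, 7.9) before and (10.3, 7.1) after.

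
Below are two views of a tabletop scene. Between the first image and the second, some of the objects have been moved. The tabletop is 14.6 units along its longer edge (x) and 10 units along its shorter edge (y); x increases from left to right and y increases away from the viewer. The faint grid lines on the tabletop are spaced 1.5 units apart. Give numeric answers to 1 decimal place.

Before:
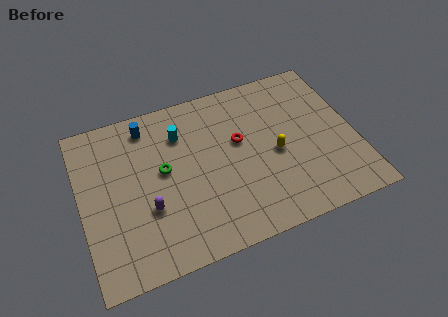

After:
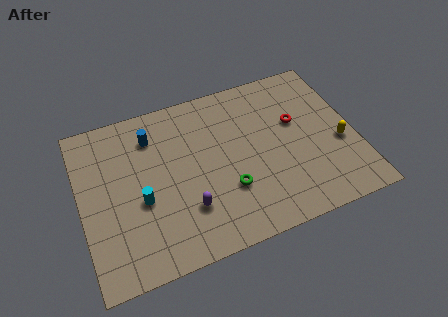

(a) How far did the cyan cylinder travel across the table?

4.1

The cyan cylinder moved from about (5.5, 7.4) to (3.1, 4.1), a distance of √(2.4² + 3.3²) ≈ 4.1.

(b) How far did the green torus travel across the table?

3.9

The green torus moved from about (4.4, 5.5) to (7.6, 3.2), a distance of √(3.2² + 2.3²) ≈ 3.9.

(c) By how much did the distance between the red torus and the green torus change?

+0.8

The distance was about 4.1 in the first image and 4.9 in the second, so they moved 0.8 units further apart.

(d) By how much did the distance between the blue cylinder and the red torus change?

+2.4

Before: roughly 5.4 units apart; after: 7.8. That's 2.4 units further apart.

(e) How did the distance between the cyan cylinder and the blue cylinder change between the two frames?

+1.8

They were about 2.0 units apart before and 3.8 after — 1.8 units further apart.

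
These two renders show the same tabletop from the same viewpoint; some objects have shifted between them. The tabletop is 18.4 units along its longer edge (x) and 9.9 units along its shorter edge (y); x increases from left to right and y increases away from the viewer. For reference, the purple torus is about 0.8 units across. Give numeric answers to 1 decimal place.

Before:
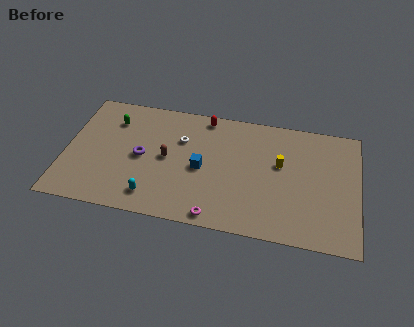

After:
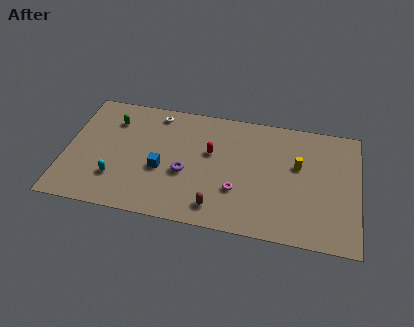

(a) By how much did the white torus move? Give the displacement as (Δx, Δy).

(-1.7, 1.9)

The white torus was at about (7.2, 6.7) and moved to about (5.5, 8.6).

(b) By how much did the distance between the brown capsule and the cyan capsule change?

+3.1

They were about 3.4 units apart before and 6.5 after — 3.1 units further apart.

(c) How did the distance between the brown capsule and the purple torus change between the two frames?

+1.6

They were about 1.6 units apart before and 3.2 after — 1.6 units further apart.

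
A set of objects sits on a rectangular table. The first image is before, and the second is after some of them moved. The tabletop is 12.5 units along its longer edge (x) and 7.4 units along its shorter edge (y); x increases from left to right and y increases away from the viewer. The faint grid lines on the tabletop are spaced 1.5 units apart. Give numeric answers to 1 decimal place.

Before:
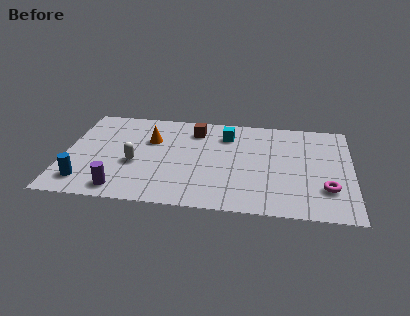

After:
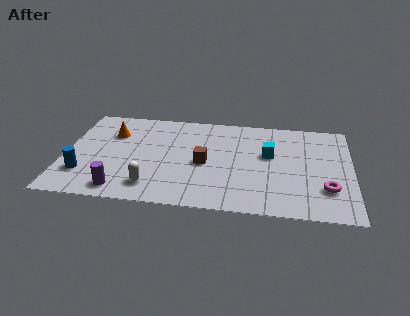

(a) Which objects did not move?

the purple cylinder and the magenta torus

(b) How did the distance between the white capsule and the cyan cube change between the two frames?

+1.1

They were about 4.7 units apart before and 5.8 after — 1.1 units further apart.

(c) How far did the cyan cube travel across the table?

2.3

The cyan cube moved from about (7.0, 5.7) to (8.9, 4.4), a distance of √(1.9² + 1.3²) ≈ 2.3.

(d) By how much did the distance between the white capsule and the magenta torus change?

-0.8

They were about 8.3 units apart before and 7.5 after — 0.8 units closer together.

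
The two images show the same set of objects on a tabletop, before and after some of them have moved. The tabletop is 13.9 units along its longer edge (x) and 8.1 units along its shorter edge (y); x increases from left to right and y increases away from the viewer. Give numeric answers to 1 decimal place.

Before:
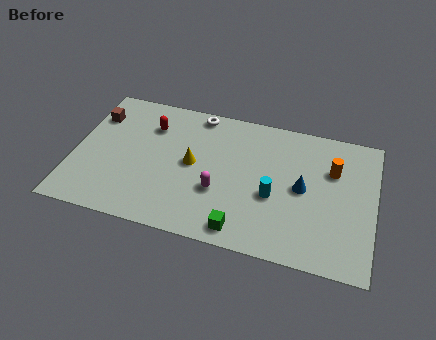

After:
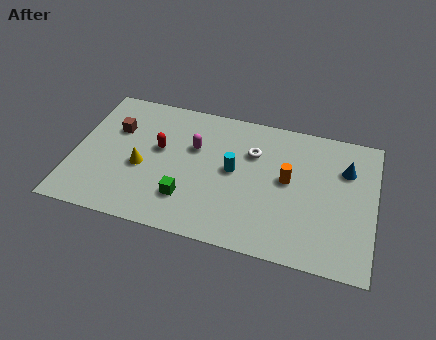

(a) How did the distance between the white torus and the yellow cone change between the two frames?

+2.4

Before: roughly 3.1 units apart; after: 5.5. That's 2.4 units further apart.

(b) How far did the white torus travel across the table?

3.2

The white torus was near (5.5, 7.3) before and (8.2, 5.6) after, so it travelled √(2.7² + 1.7²) ≈ 3.2 units.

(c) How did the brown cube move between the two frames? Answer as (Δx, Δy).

(1.0, -0.6)

The brown cube started near (0.8, 6.0) and ended near (1.8, 5.4).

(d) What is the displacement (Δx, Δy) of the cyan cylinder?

(-1.9, 1.0)

The cyan cylinder started near (9.3, 3.3) and ended near (7.4, 4.3).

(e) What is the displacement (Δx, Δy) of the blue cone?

(1.9, 1.6)

From the two frames, the blue cone sits at roughly (10.6, 4.1) before and (12.5, 5.7) after.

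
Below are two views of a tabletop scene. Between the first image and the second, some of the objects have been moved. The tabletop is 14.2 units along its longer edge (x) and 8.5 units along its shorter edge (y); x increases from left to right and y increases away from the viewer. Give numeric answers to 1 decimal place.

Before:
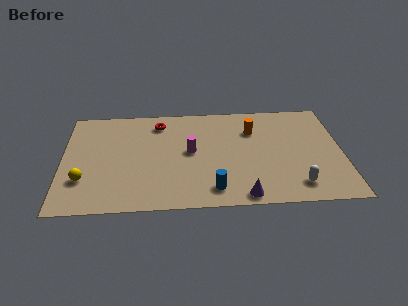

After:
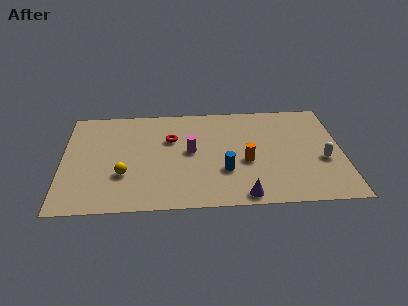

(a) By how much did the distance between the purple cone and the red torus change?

-1.5

Before: roughly 7.5 units apart; after: 6.0. That's 1.5 units closer together.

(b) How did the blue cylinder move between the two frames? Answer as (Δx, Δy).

(0.6, 1.4)

From the two frames, the blue cylinder sits at roughly (7.6, 1.4) before and (8.2, 2.8) after.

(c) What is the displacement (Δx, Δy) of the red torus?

(0.6, -1.4)

The red torus started near (4.9, 7.0) and ended near (5.5, 5.6).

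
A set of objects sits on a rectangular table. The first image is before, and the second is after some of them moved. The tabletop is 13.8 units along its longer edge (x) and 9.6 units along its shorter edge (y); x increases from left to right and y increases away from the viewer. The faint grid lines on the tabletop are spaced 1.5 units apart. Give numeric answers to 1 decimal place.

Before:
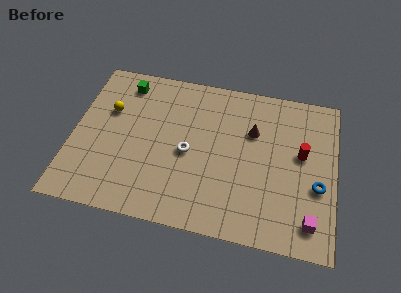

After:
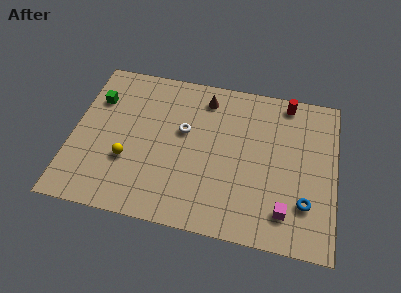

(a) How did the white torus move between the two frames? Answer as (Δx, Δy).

(-0.3, 1.3)

The white torus was at about (6.1, 4.4) and moved to about (5.8, 5.7).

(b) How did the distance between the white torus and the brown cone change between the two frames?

-1.4

They were about 3.9 units apart before and 2.5 after — 1.4 units closer together.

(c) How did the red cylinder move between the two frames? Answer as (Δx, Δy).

(-0.9, 3.1)

The red cylinder started near (12.0, 5.5) and ended near (11.1, 8.6).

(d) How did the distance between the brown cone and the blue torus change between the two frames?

+3.3

Before: roughly 4.4 units apart; after: 7.7. That's 3.3 units further apart.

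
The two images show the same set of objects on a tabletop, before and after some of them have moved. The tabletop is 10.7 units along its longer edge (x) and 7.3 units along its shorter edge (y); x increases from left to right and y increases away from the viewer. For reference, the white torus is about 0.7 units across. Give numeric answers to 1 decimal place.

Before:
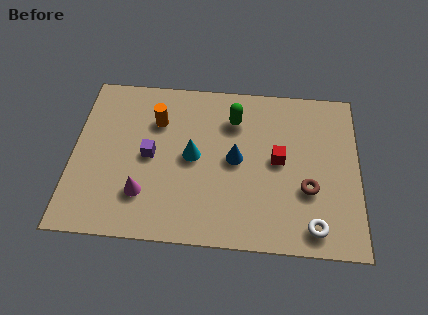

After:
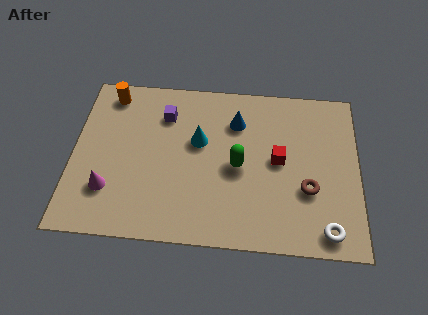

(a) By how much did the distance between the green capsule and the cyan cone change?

-0.5

Before: roughly 2.3 units apart; after: 1.8. That's 0.5 units closer together.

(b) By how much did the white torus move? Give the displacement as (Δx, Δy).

(0.5, -0.1)

The white torus started near (9.0, 1.0) and ended near (9.5, 0.9).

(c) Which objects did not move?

the brown torus and the red cube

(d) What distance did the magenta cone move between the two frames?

1.3

The magenta cone moved from about (2.7, 1.9) to (1.4, 2.0), a distance of √(1.3² + 0.1²) ≈ 1.3.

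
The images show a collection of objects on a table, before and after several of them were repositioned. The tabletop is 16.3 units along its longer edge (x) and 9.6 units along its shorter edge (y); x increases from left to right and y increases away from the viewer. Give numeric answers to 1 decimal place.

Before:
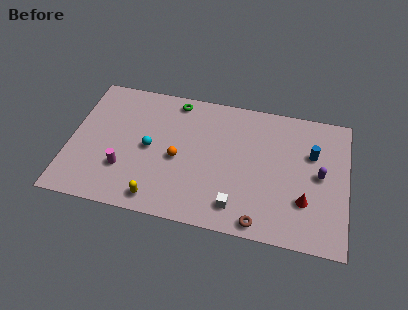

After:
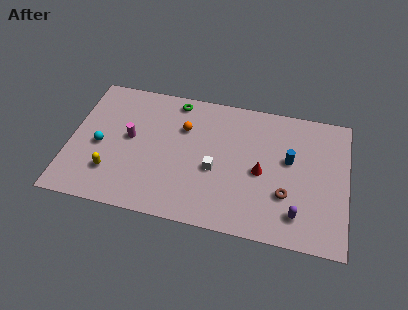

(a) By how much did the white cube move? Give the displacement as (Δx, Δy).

(-1.4, 2.3)

The white cube started near (10.0, 1.7) and ended near (8.6, 4.0).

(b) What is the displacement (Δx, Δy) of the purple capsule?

(-1.2, -3.0)

The purple capsule started near (14.7, 4.9) and ended near (13.5, 1.9).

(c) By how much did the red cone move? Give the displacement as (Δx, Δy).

(-2.6, 1.5)

The red cone started near (13.9, 2.9) and ended near (11.3, 4.4).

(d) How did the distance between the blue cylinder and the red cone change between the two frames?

-1.4

They were about 3.4 units apart before and 2.0 after — 1.4 units closer together.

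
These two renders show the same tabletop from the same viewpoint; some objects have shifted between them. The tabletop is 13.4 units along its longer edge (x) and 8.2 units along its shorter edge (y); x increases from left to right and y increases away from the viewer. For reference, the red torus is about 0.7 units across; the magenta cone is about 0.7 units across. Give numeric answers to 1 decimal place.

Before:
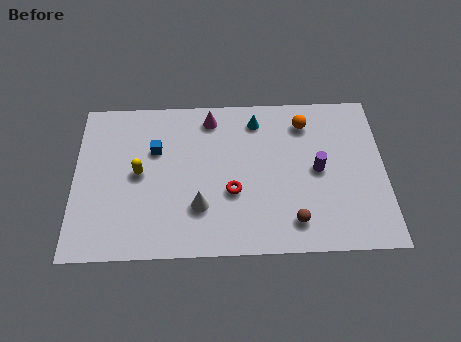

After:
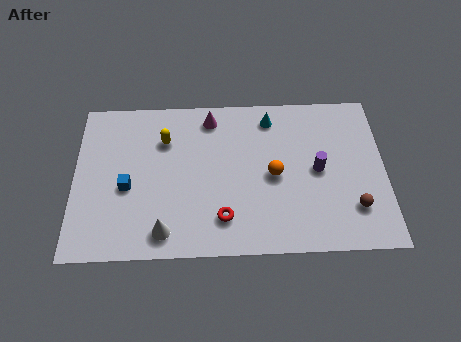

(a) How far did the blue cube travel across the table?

2.2

The blue cube moved from about (3.5, 5.4) to (2.3, 3.5), a distance of √(1.2² + 1.9²) ≈ 2.2.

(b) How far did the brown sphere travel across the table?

2.7

The brown sphere moved from about (9.4, 1.5) to (12.0, 2.1), a distance of √(2.6² + 0.6²) ≈ 2.7.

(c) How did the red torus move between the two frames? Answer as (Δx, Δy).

(-0.4, -1.3)

The red torus was at about (6.8, 3.1) and moved to about (6.4, 1.8).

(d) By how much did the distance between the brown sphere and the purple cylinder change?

-0.3

The distance was about 2.8 in the first image and 2.5 in the second, so they moved 0.3 units closer together.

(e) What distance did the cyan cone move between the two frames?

0.6

From (7.9, 6.8) to (8.5, 6.9), the cyan cone covered √(0.6² + 0.1²) ≈ 0.6 units.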